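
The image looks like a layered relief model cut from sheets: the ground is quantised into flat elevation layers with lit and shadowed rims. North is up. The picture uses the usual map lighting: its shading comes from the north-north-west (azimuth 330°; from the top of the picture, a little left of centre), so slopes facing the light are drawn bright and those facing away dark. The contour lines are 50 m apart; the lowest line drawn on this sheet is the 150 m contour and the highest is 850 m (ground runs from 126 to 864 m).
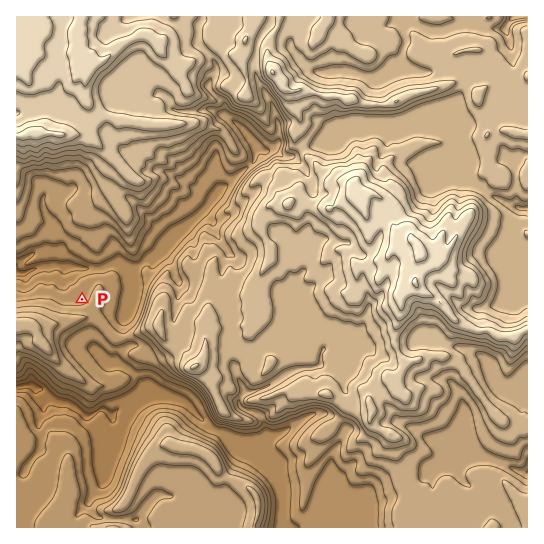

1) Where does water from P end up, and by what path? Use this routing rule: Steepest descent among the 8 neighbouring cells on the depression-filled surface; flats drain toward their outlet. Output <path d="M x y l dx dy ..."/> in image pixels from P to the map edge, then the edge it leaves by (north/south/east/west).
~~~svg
<path d="M82 299l-19-18 0-14-5-2-20 2-16 7-5-1"/>
exit: west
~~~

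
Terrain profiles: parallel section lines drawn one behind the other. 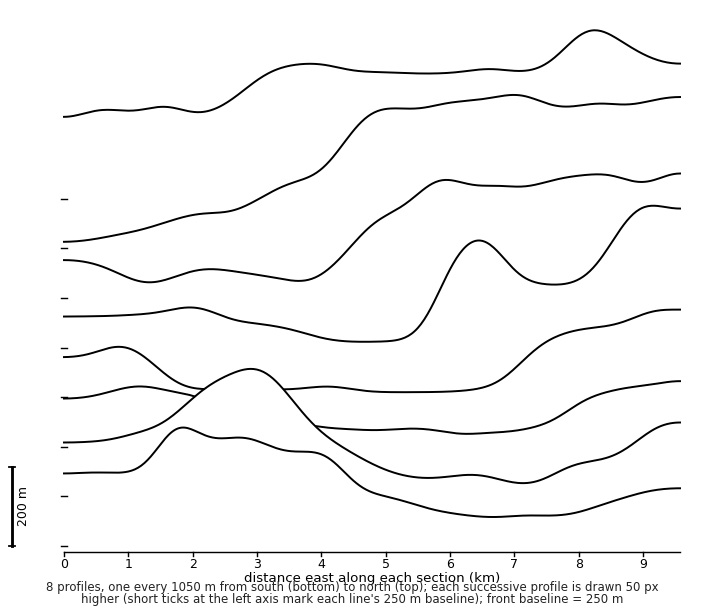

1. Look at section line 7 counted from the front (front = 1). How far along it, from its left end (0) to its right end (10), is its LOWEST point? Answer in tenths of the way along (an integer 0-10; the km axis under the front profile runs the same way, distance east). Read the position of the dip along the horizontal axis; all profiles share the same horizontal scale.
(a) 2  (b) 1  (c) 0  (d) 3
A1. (c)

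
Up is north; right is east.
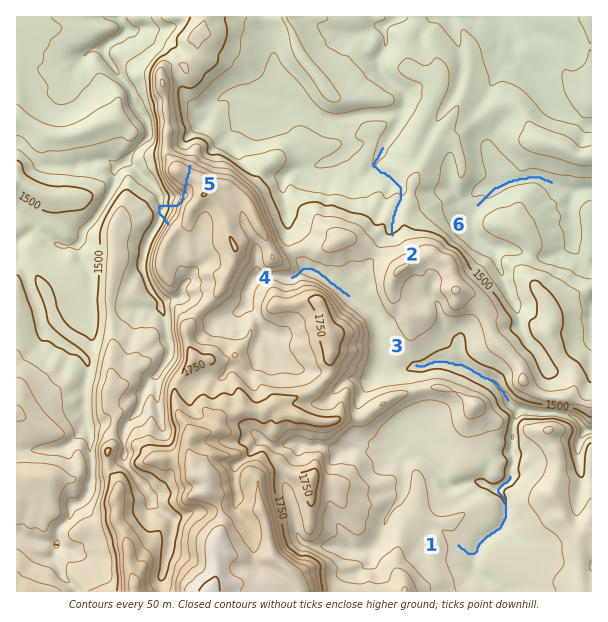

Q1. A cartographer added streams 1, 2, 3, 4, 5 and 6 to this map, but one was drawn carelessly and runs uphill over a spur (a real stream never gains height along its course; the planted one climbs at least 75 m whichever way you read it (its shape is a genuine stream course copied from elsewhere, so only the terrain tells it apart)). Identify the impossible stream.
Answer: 5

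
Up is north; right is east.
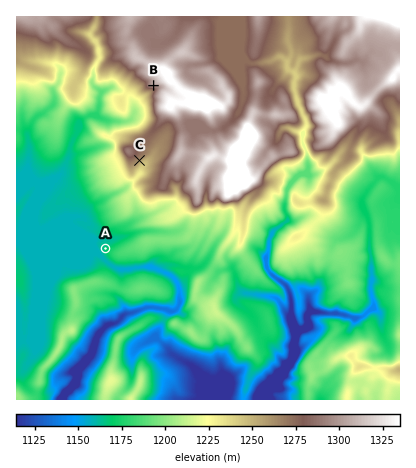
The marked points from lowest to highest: A C B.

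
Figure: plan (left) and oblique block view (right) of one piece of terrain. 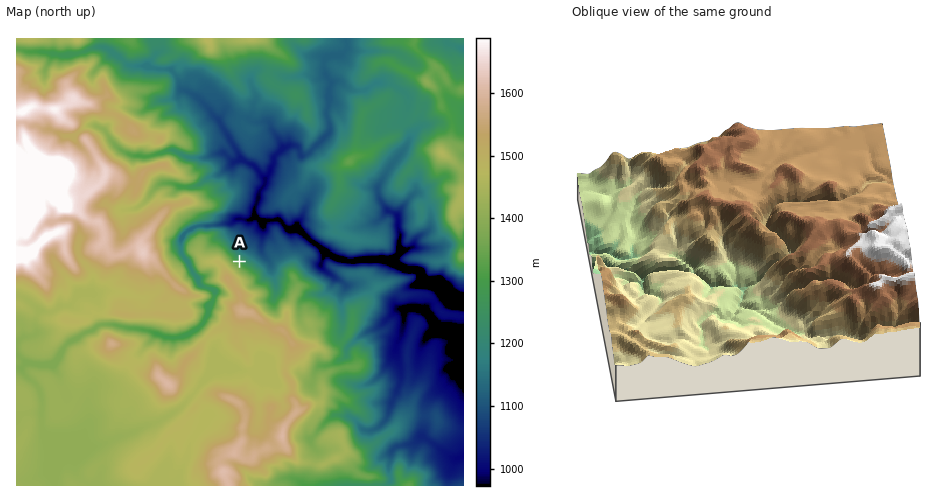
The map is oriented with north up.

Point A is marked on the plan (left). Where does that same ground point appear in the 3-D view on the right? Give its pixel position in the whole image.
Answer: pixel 749 247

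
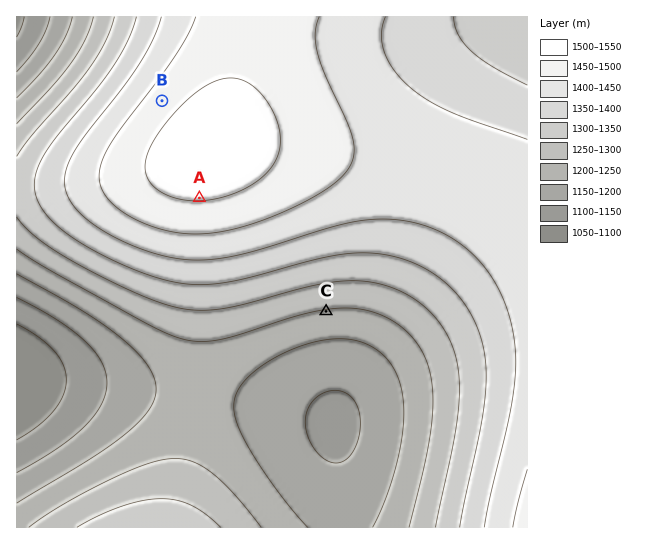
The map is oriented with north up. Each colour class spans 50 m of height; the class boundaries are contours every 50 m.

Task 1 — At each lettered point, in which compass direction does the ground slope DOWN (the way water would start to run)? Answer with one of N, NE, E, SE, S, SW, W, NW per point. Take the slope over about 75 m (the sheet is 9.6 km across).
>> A S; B NW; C S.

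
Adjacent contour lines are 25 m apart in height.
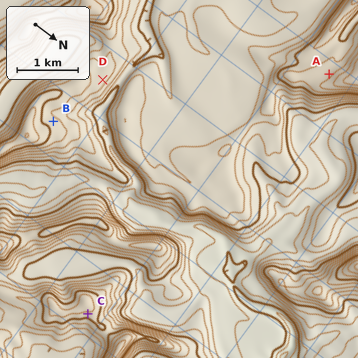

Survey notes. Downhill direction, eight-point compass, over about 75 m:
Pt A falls S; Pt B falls W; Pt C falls NE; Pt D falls N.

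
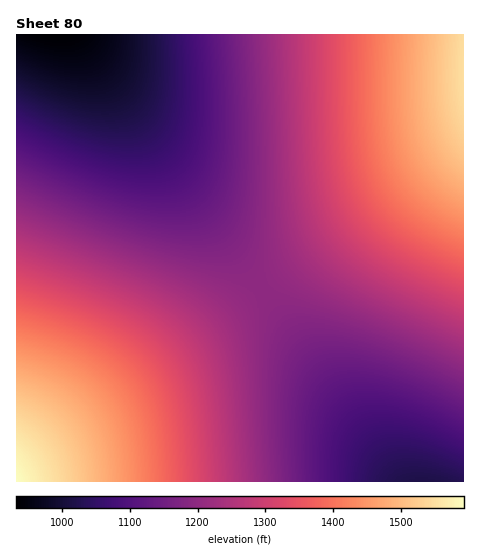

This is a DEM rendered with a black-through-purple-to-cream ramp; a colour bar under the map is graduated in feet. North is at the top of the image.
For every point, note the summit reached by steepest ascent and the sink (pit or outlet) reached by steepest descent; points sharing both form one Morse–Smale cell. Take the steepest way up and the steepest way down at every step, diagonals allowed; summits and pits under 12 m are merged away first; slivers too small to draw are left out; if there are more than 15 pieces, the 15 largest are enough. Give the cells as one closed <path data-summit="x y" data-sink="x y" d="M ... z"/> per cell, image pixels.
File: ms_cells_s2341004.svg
<path data-summit="17 481" data-sink="55 35" d="M77 34l-61 1 1 431 244-176z"/><path data-summit="463 70" data-sink="55 35" d="M463 34l-385 1 184 255 202-147z"/><path data-summit="463 70" data-sink="424 481" d="M463 144l-201 145 138 193 64-1z"/><path data-summit="17 481" data-sink="424 481" d="M262 290l-243 173-3 3 0 15 383 1z"/>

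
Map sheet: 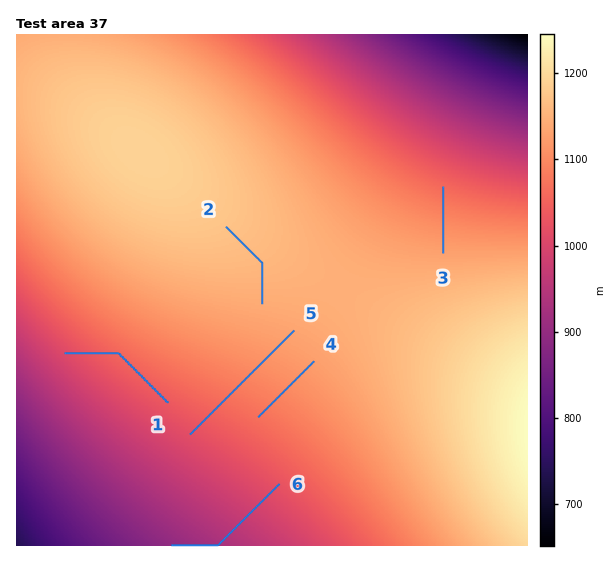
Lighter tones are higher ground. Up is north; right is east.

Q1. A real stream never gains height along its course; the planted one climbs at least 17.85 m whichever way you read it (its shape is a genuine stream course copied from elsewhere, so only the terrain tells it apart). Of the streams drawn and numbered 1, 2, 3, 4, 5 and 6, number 1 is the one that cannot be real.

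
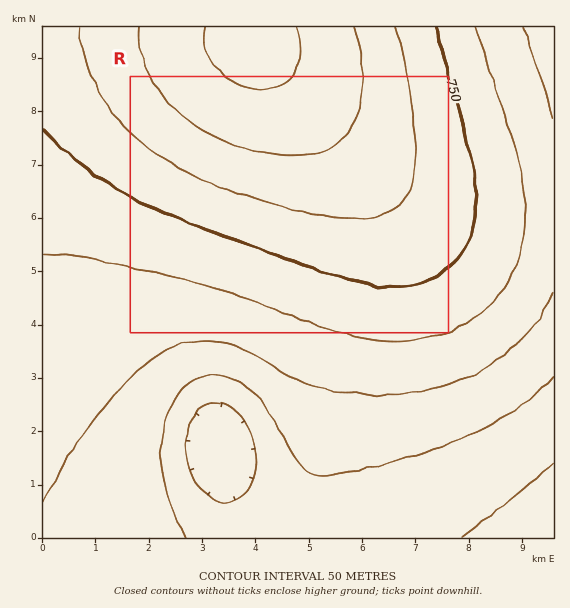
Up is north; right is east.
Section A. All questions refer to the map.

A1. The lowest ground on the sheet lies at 500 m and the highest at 910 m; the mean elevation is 710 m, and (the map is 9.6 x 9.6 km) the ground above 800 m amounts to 17.7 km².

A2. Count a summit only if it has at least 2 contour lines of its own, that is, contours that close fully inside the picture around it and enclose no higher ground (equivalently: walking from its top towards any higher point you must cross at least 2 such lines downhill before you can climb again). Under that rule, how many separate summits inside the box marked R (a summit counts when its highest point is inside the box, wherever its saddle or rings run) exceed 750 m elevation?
0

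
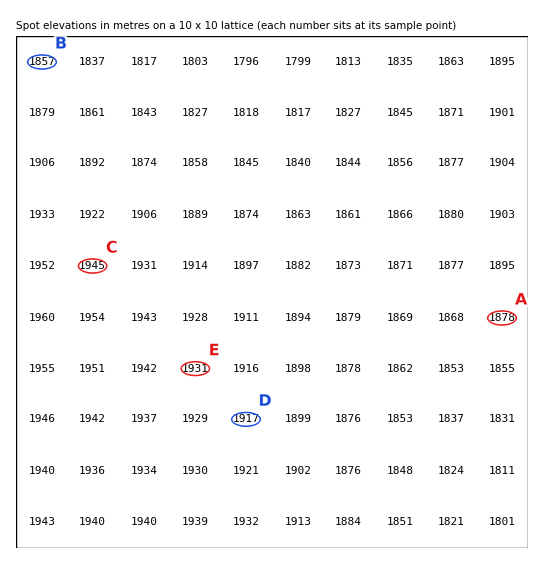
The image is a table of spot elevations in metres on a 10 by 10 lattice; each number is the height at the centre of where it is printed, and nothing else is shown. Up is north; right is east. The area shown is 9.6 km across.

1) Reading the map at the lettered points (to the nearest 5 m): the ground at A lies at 1880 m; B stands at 1855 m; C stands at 1945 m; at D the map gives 1915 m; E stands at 1930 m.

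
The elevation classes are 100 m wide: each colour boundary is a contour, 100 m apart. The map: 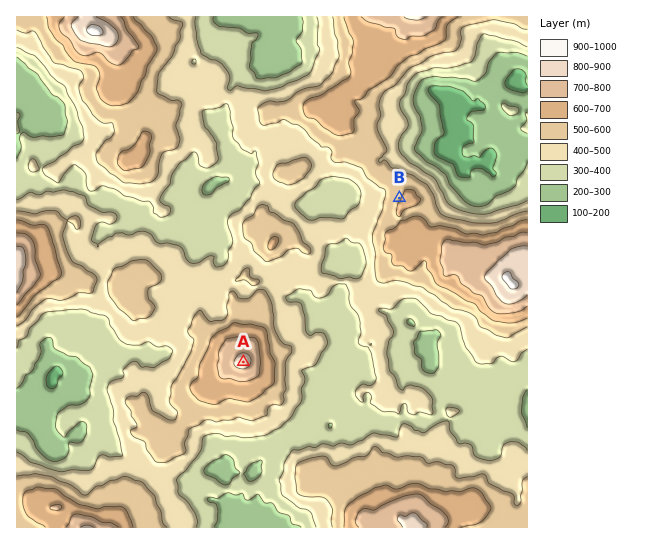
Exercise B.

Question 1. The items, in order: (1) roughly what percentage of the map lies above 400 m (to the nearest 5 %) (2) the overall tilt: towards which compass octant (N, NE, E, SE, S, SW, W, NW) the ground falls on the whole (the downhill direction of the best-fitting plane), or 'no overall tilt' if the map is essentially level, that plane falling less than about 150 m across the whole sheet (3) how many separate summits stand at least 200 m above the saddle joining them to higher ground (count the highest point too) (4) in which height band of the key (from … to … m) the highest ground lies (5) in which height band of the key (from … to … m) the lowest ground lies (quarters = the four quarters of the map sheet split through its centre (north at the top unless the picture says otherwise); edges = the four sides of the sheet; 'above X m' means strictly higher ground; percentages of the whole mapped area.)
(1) Roughly 65 % of the ground is higher than 400 m.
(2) On the whole the map has no overall tilt.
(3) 7 summits rise at least 200 m above their surroundings.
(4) The highest point is somewhere between 900 and 1000 m.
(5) The lowest point is somewhere between 100 and 200 m.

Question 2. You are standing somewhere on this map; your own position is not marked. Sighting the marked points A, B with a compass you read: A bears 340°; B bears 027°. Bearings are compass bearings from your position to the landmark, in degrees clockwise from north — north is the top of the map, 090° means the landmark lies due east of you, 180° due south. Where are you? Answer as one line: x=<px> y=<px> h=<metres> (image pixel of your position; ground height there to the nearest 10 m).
x=274 y=445 h=350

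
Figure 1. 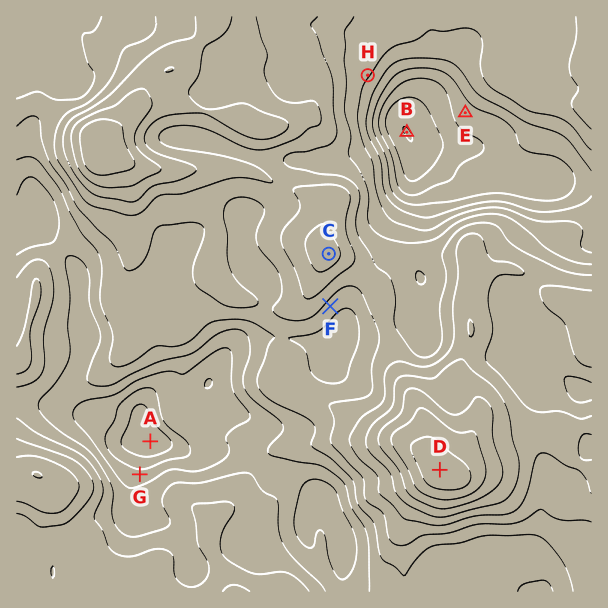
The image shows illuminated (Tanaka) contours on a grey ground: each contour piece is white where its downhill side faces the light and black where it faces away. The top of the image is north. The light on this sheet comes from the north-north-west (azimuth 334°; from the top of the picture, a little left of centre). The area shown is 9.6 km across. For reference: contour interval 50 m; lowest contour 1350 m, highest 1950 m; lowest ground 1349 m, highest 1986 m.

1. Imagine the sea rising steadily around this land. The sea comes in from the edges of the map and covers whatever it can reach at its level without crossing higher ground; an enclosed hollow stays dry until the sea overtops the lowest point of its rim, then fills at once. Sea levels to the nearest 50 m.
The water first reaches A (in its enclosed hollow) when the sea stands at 1600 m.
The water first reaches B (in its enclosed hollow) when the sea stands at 1550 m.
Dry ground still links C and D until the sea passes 1700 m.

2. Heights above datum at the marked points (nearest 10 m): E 1480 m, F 1680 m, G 1520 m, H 1610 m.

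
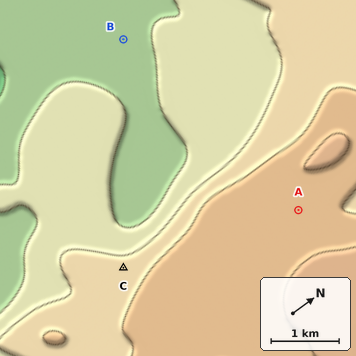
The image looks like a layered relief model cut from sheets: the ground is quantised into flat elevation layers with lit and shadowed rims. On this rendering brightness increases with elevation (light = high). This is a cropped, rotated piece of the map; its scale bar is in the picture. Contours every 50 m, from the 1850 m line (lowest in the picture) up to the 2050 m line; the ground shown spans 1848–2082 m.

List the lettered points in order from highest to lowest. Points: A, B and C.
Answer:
A C B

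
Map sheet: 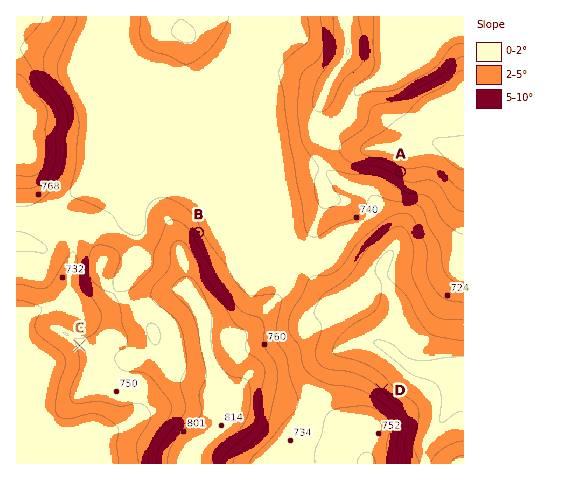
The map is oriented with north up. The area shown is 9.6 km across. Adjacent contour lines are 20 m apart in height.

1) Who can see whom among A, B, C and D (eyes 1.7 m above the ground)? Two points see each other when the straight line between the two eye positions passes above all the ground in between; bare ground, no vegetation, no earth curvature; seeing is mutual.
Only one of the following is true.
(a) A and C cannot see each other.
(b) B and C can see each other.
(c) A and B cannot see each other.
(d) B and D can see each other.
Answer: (a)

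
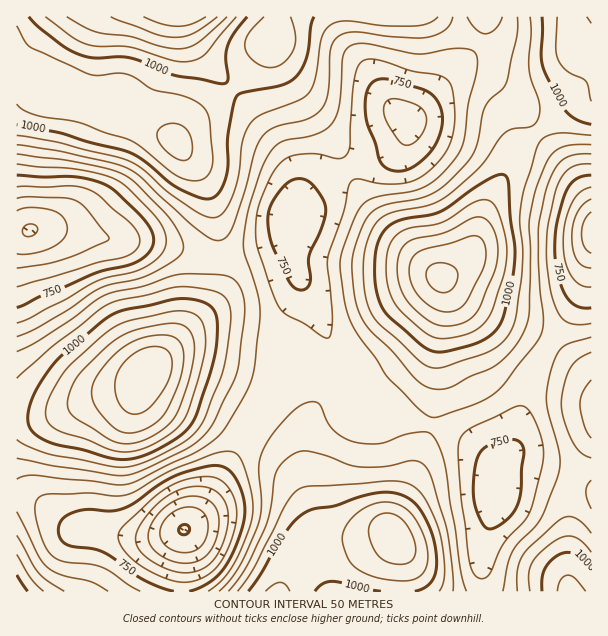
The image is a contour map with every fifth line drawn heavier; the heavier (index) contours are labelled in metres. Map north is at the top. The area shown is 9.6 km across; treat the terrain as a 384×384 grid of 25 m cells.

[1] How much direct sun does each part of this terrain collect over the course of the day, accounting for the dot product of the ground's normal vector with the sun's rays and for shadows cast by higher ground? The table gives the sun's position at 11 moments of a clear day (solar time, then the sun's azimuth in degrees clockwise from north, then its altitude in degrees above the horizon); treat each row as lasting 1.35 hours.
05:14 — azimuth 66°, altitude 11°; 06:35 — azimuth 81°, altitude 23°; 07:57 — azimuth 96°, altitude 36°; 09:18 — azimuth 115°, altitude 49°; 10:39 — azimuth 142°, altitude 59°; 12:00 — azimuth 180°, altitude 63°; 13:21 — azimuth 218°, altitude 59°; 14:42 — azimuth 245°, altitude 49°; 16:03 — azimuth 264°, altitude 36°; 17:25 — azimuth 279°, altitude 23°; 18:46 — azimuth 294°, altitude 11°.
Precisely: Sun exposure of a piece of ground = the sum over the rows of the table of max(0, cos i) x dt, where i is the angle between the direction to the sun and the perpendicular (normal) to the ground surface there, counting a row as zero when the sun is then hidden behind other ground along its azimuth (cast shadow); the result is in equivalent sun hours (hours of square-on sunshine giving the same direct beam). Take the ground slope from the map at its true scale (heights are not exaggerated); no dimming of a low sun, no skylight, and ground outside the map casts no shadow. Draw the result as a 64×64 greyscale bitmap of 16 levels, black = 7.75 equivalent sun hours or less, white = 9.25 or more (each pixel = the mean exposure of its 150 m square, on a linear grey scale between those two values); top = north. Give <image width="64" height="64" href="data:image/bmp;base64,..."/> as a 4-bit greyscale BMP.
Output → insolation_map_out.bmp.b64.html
<image width="64" height="64" href="data:image/bmp;base64,Qk12CAAAAAAAAHYAAAAoAAAAQAAAAEAAAAABAAQAAAAAAAAIAAATCwAAEwsAABAAAAAAAAAAAAAAABEREQAiIiIAMzMzAERERABVVVUAZmZmAHd3dwCIiIgAmZmZAKqqqgC7u7sAzMzMAN3d3QDu7u4A////AGRERneHdlREMyEAAAJXiZmqqqqqqqqqmYZlR3iIiJmHVDRFZ3dmVEMiIAAAATaJmqqqqqqqqqqYZmVGd4h4iYdDNFVWZlVEMiIAAAAAJYmqqqqqqqqqqYZVZkZmd3eIdkM0VVVVVUQyIgAAAAAkeZqqqqqqqqqYZVZ2R2VWZndlREVmZmZmZVRBASIQACNomaqqqqqqqodUVndnZVVVZmVEV4iIiIiHZVAUVDIREkeJmqqpmaqodURWd3dVREVmZVVomZmZmZiIczNmVCIiRniZmZmZmZdURFd3h2VEVWZlZnmaqqqqqZmFZUd1QzNGeIiIiIiIdUM0V3eIZVVWd3Z4maqqqqqpmZd3ZXdlVVZ3iIh3ZmVUM0Vnd4h2ZmeId4maqqqqqqmZmYh2WHZmZ3d3d3ZUMzM0Vmd3mYd3eIiImqqqqqqqqZmZmHdlh3d4iHd3ZUMiNFVnd3iZmHd4mZmqqqqqqqqZmZmZh2VoiIiIh3dlRDNFZ3d3iKqZh3iZmaqqqqqZmZmYiJmYdliIiIiIh3ZVVWd4h3eJqqmIeJmqqqqpmZmZiYiIiZmHVoiIiIiId3Zmd4iHeImqqZiImqqqqpmZmZiIiIiJmZhliIiIiIh3d3d4iId4mqqpmIiaqqqqqZmZmIiIiImamXZoiIiIiHd4iIiIiImaqqqYiJmqqqqqqaqZmZmImZqphliIiZiId4iIiIiImaqqqpiImaqqqqqqqqqqmZmZmamHZoiJmIiIiIiIiZmaqqqqqZmZmpmaqqqqqqqqmZmZmZhleImZmZmZmZmZqqqqqqqpmZmZmJmqqqqqqqqZmImZmHZoiZmZqqqpmaqqqqqqqqmZmZmYiJmqqqqqqpmIiJmZh2iImZqqqqqqqqqqqqqqqpiJmZh3iJmZmqqqmYiJmZmHaIiZqqqqqqqqqqqqqqqpmIiZiHd3iJmZqqqZiImZmZh4iJmaqqqqqqqqqqqqqqmIiImIdmZ3iImaqpmIiZmZmHmZmZmZqqqqqqqqqqqqqpiIiIh2ZmZnd4mZmIiImZmIipmZiJmaqqmqqqqqqqqqmHiId3ZlVVVWZ4mIeIiIiIiaqpmYmZmZmaqqqqqqqaqod3dmZlVVVERVZ3d3iIiIiKqqmZiIiZmqqqqqqqqpmZmHZlVVVVVERDNEVmd4iIiJqqqZh4mZqqqqqqqqqqmZiIdlVUREREREMiNFZ3eIiImqqZd4mZqqqqqqqqqqmZmHd2VUREREREQzIjVmd4iIiZmZhniZmaqqqqqqqqmZmYdlVVVUQzNEREMzNFZ3eIiJmIhmeJmZmqqqqqqqmZiIh2Q0ZlVDIjNEQzNERWZ3iIiIiFaIiJmZmqqqqpmZiIh2ZUN2ZVQiIiIjM0REVneId3iIZ4iIiJmZqqqqmZiIh3ZlVHdlVDEREREjNERFZ3d3eIhniIiIiZmaqqmZmYiHZmZUd2ZVMgAAABI0RVZnd3d4mXiIiIiIiZmqqZmZiHdmZlRmZVVDEAAAEjVWd4iHd3iZmIiId3iIiZmZmZiHdmZlU1VVVVVDEREjRniJmZh3iJmYh3d3d3d4iImZiHZmZmVTVFVmZmZVRERXiZqqmHeImZh2Zmd3ZmZneJmHZmZmZlR2ZneIiGZmZniaqqqYd3iZiHZmZmZmVEVniHZlVmZmZYd3d3d3iJmIiZqqqph3d3mYdmVVVVVDNFZ4dVVWZ2Z3h4iIiImZmZmZmqqqmHd3eJiHZVVVQzMzRWdlVWd3d4iImZmZmZmqmZmqqqmYeIh3mYdmVEMyIjNEVmZmeId4iZmZmZmZmqqZmqqqqZiImIeZmHZUMhESMzRWd3eIiIiamZmZmZmaqZmZqqqpmImZh5qpiGUxEBIjM0Z4iIiIiZqpmYmZqqqpmZmqqqmIiZmYqqmYdkIRIjMzRXiIiIiJqqmYiJmZmZmZmqqqmYiJmZmqqpmHVDMzM0RFeJmZiJmpqZiIiIiZmZmaqqqYiImZmqqqqYh2VVRERFV4mZmZmqmpmYiIiIiZmaqqqYiIiZmqqqqpmIh3ZVRFVniZmZmqmpmZiIiIiZmaqqqYh4iZmqqqqqqZiIh2VVZmeJmZmamZmZmZmZmZqqqqqYiIiJmqqqqqqZiImIdmZnd4iZmqqpmZmZmqqqqqqpmZiIiJmqqqqqqZiIiJh2ZneIiImaqqqaqqqqqqqqqZmYiImZmqqqqqqpiIiJmYd3d4iIiJqqqqqqqqqqqZmZiIiImZmqqqqqqpmHd5mqmId3iZiImaqqqqqqqqqZmZmIiIiJmqqqqqqpmIiImqqZiHeJmZmZmqqqqqqqqqqqmYiIiIiaqqqqqqmIiImaqqmYh4iZmZmaqqmZqqmaqqqZiHd3iJqqqqqqmIiImaqqqqmIiJmZmZqqqZmZmZmZmZiHZneJmqqqqqmYiImZqqqqqpiImZmZmqqqmZiIiIiIh3ZmZ4mqqqqqqYiIiZqqqqqqqZmZmJmaqqqZh3ZmZmZlVVVniZqqqqqZiIiZqqqqqqqqmZmIiZqqqpmGVURERDMzRWZ4maqqqpiIiZqqqqqqqqqZmYd4mqqpmHZUREMzIiNEVWd4mqqpmIiZqqqqqqqqqqmYd3eJqqmHZVVVVEMzM0QzRFaJmpmIiaqqqqqqqqqqmZh3d4mamHZVVmdmVEREMyERJFeJmIiZqqmZqqqqqpmZiIh3iZmXZUVWd3dlREQyEAABRniYmZqqqZmZmqqZiIiIiIiJmY"/>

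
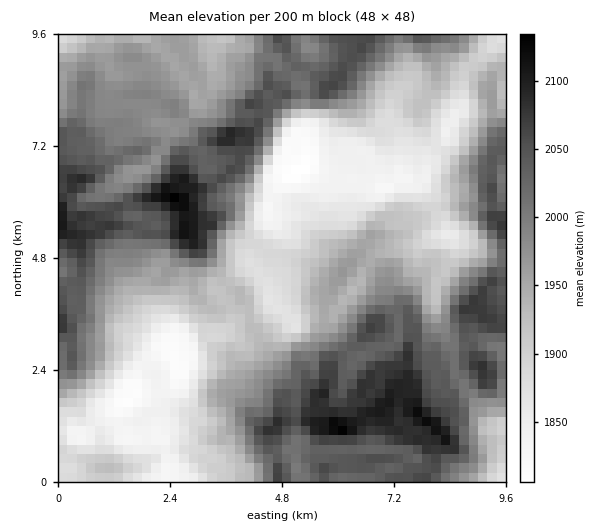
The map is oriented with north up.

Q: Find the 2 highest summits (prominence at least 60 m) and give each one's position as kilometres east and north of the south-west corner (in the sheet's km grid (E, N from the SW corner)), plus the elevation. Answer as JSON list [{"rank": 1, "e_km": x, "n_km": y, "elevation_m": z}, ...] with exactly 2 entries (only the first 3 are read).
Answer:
[{"rank": 1, "e_km": 6.04, "n_km": 1.16, "elevation_m": 2150}, {"rank": 2, "e_km": 2.54, "n_km": 6.04, "elevation_m": 2143}]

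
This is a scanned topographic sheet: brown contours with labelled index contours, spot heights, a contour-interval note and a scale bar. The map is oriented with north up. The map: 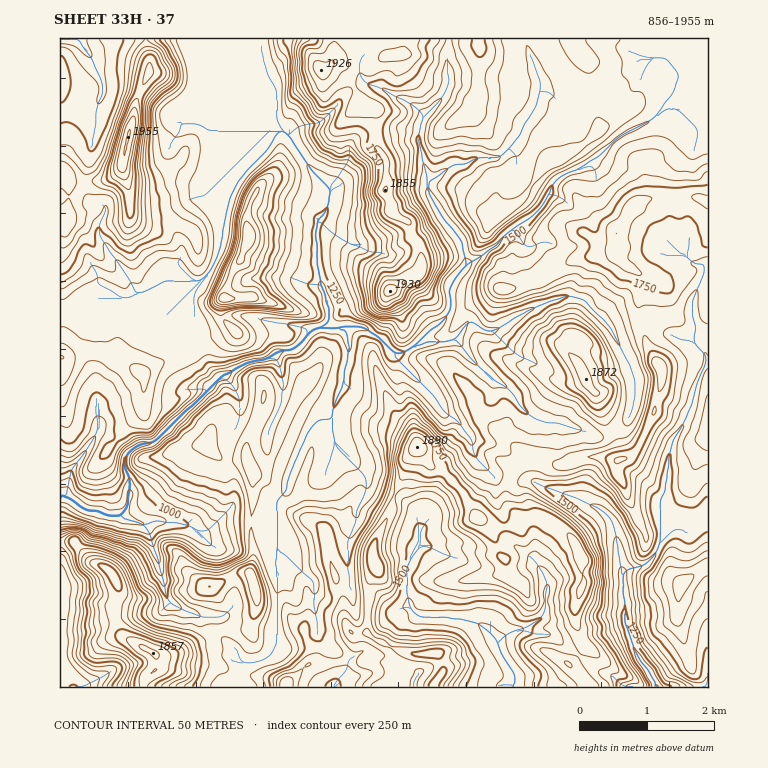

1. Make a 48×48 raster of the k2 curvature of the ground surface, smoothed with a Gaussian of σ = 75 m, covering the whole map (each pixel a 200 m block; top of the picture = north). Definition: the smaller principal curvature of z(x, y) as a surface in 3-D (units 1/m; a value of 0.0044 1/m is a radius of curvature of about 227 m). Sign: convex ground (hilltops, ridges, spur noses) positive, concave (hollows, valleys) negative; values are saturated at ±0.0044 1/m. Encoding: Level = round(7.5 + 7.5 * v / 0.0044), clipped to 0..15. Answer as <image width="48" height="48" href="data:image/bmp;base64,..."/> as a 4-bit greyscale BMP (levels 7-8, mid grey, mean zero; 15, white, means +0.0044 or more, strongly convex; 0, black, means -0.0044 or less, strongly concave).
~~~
<image width="48" height="48" href="data:image/bmp;base64,Qk32BAAAAAAAAHYAAAAoAAAAMAAAADAAAAABAAQAAAAAAIAEAAATCwAAEwsAABAAAAAAAAAAAAAAABEREQAiIiIAMzMzAERERABVVVUAZmZmAHd3dwCIiIgAmZmZAKqqqgC7u7sAzMzMAN3d3QDu7u4A////AHQzaGM0VmZVt2ZWZ3c4ZVZ0VmVoZYEiMkViAlmHZnZTVYdmdnVDiGZkVWh0eFB4pCeXVnmYVWZUNGZFVWd4mGZEiYVYhwV3dCaIeId3VlaERmRYd2ZnhkVVZjR2ZAh3dTd3ZVZlVmdzWXR4dEREM0VlJFdncTmIdTZ4UyIwJEZzR2V0VUVENFZmckhlUFZ4dTZ3eIIXh0SERWVjZVNmd3ZmhDiIYFd3dTRGl2BYqUWERlVyZ4FoiHdnkyaJYFmZhCZ4l2B3ZlmTVkdxeoFoh2Z3YlVnUEWIdheZh1CHU0RTZWhhmGRXZVeIVGeZQFBHWEZ4dySWIjRlZWdhh1VWZlVkZXeGMXgHV2lmVCQyNmd2VWhiV2VWVndnhneGMnglVVQQE0M0Zld2WJhlN4VVV6hIh4hUFHc2VSAlRXd3Z0V1VnZnNnVVVndHiGMiN2U1dSZ2UmZ4d2V2VlVnVGVlZmZVUgFFV3U2ljeYQmaIiGaXV3Z3VGZ3Z1RWM2dUeFc1hlGZBYeIiFeGZod2VGh3hkSId3h0eYdEd4I4MDeYh1hmdXdmZWm4Zyd3h3d2d3dSh4gGZABoiFZmhndmdlioVRV3d3ZCNFdgeYhFd7QGiHV2d2dmd2Z2IWeHZURFUzeEN3dWeIdQaIR2Z2ZXZmZzFnZ3RmZXdQeGF3ZWd4Z2BnN4N3ZHV2VRR4ZjV2ZplgZ3NnZWd4ZmMDaZKIdFZ2YjeIU1Z3aHdgV3VYZXeJZ3dABmKYhTeFRHiFJnh1aIZBaXZZZnd3Z3ZnUAFHhyiBN4lid2Zmh3cjeWZXZ3dmd3dop2YUlychUDM3dWd4mJQWZVVnd3d3d3ZYlVQwERAUhiZkIkeIqWFHdmdnd3d3d3NAACV4NVZ2VVFkZRBHdiRnZnV2Z3d3d2OKeHdnFlaadHNWd3QAITZnd3R2VmZ3d3F3R2RFF1acZlE2m4eGNmd2eIZYZXdmd1MmQ0VmN2Z3WYQEmHd3Z3eIeHdYZWRmVWcHmHZlR3ZjV5YgSHZ4d3h3ZnZXVjZ2ZmkDeHdlV2M1V4YEAIVmZneHZ3aIZTiGdXkxindlV2ZUZnMGkgV3eGeHZ3Z6hTiWZncxhlZmR2Z4eVBXmEBYh2d3d3Z3ZiaGZmVRdnZnVlZ5ZgN4iHcGVmaJd3eGZER1Z2ZyaXZmZUaXVBeId3hQeGZ4h3eIVGh1VmZ2KIh1VUV4dCWHiHdwN2dmZmdpUml1RoZ3QnhiRUNXc0MkZnd3MTZ3dmZ3Ulh1NpZndUYjaEd4cGdUMld4d0KIiHZmc0iFNYZnd1UmmUV2YIh4eEZ3d3Qmd3d3dTeWNmZ3d3VFWXVlYHiId2R3d4hjR3d3djaGNXd3d2VGM4iYcxd4h3Vnd3d3ZXd3dkRkU0d3d1Rnk2hzJkF4h3dnd3d3h3d4d1RndjZ3d1N4hlQlh4JXd3hnd3d3h3d4dWV6qDZ3d1R5p3Z3h2NWZndnd3d3d3d5ZHVqljd3dkV5iGZ4mXJoh2Z3eId3d3eDJ3VCM0d3dldTNmdnd3J4hmZ3h2Z3h3eA=="/>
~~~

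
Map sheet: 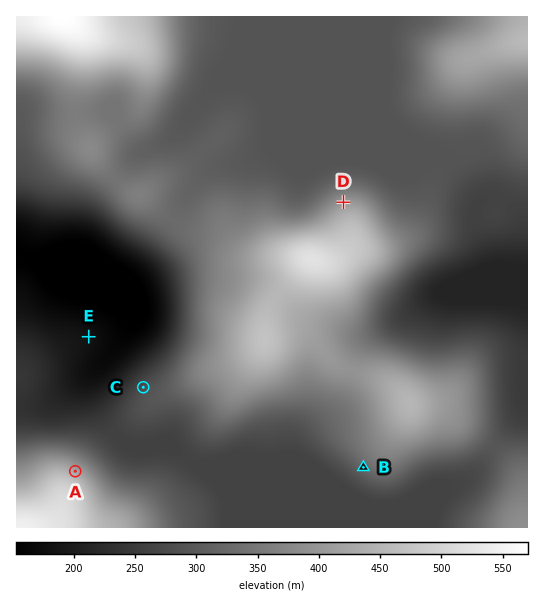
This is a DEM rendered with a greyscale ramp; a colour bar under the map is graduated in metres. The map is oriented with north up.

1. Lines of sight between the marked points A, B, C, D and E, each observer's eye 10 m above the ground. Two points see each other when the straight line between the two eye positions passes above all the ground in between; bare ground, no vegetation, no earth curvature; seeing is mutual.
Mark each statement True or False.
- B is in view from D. False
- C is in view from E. True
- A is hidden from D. True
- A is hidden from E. False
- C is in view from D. False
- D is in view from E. False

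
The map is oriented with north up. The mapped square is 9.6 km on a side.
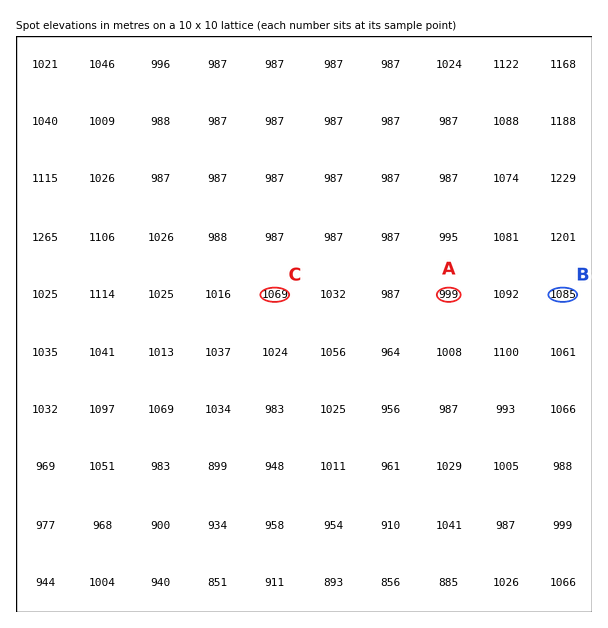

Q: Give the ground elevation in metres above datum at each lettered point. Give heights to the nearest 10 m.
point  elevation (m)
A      1000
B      1080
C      1070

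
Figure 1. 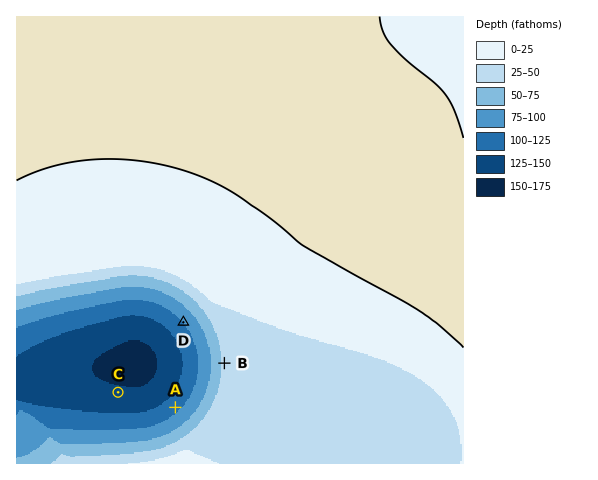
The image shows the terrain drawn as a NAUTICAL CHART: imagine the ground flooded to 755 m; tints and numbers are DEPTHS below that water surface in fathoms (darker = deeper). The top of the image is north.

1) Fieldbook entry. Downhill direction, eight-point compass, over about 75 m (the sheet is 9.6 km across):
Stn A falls NW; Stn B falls W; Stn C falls N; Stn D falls SW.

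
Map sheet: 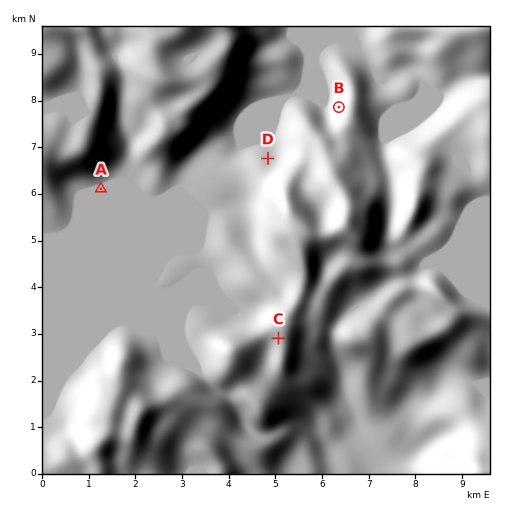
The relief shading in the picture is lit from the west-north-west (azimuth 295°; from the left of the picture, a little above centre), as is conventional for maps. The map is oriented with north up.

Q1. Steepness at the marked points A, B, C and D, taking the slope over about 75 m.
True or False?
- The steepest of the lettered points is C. False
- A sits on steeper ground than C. False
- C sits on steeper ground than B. False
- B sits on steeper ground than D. True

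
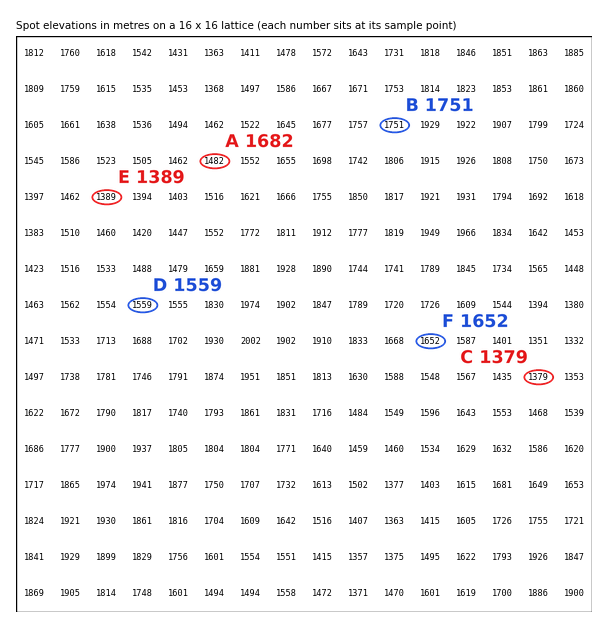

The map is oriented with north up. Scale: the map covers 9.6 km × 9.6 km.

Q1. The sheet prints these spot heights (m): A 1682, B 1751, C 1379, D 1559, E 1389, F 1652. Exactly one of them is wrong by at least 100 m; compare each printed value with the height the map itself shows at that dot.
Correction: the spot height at A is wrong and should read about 1482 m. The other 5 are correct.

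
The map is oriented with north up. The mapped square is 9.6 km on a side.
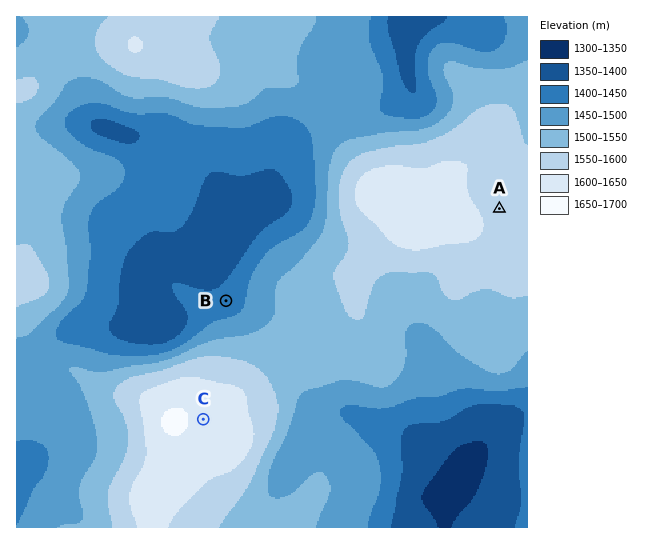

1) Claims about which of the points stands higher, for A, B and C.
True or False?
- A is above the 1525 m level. True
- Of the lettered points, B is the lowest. True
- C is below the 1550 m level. False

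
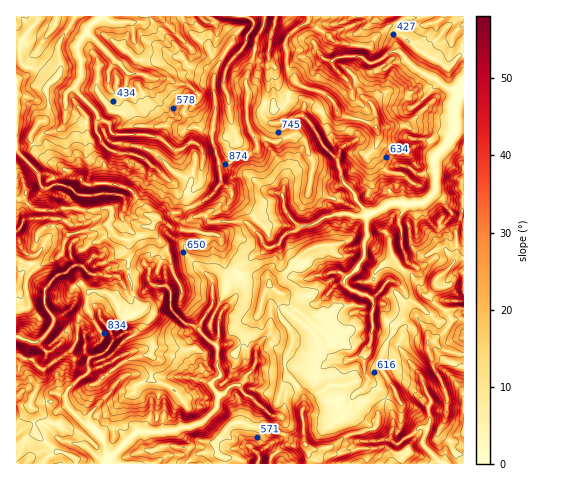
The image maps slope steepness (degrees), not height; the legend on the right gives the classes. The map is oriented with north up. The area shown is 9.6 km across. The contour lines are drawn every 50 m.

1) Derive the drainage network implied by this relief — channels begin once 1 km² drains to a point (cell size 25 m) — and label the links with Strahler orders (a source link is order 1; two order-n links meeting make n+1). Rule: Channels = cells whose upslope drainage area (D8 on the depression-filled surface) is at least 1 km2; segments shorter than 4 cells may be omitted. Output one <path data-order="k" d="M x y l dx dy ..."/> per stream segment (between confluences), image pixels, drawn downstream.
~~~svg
<path data-order="1" d="M413 433l7-6 6 1 0 4"/><path data-order="2" d="M426 432l0 2-3 6 1 6 16 16 5 1"/><path data-order="1" d="M350 404l3-7 4-5 5-1 3-3 3-5 0-6-4-5 0-12 5-6 0-8"/><path data-order="1" d="M257 403l-6-6-6-2-3-4-3-6"/><path data-order="3" d="M217 402l0 5-17 17-11 3-8 0-6 4-10 0-1 1-27 0-29 29"/><path data-order="2" d="M239 385l-7 0-2 1-6 7-6 5-1 4"/><path data-order="1" d="M421 376l2 7 2 3 1 6 5 7 0 5-3 2 2 18-4 8"/><path data-order="1" d="M256 362l-4 8-7 7 0 4-6 4"/><path data-order="1" d="M335 362l11 0 3-2 6-2 5-2 9-10"/><path data-order="1" d="M90 357l-2 4 1 10-6 6-3 1-13 13-1 2 0 11 1 2 32 32 5 6 4 17"/><path data-order="2" d="M217 348l0 20 4 4 0 3-10 8 0 3 5 5 1 11"/><path data-order="2" d="M369 346l2-5 0-9 1-2 0-19 2-2 0-7-4-4"/><path data-order="2" d="M200 330l2 4 8 8 4 1 3 5"/><path data-order="1" d="M218 328l0 12-2 3 1 5"/><path data-order="2" d="M370 298l-5-4-4 0-6-3-5-1-6-6 0-4 3-3"/><path data-order="1" d="M383 287l-9 11-4 0"/><path data-order="1" d="M160 286l7 0 4 5 0 17 1 3 13 12 2 2 5 0 8 5"/><path data-order="1" d="M210 278l3 2 0 25-12 17-1 8"/><path data-order="2" d="M347 277l7-5 1-3 9-12 0-16 4-6-1-3 0-15 4-4"/><path data-order="1" d="M339 272l8 5"/><path data-order="1" d="M82 266l-1-1-6 0-9 8-5 0-5 3-6 5-1 4-3 3-1 3 0 14 9 14-1 6-7 10-8 7-7 0-4-2-3 0-7-4"/><path data-order="2" d="M300 227l12-2 8-4 3-4 5 0 5-2 16-1 5 2 11 0 4-3"/><path data-order="1" d="M242 222l6 1 10 11 4 4 1 5 4 5 5 0 4-3 2 0 2-2 1-5 6-6 8-1 5-4"/><path data-order="1" d="M399 221l0-4 5-6 0-7"/><path data-order="3" d="M371 213l4 0 15-10 12 0 2 1"/><path data-order="3" d="M404 204l19-1 2-1 10-12-1-32 3-4 8-7 10-17-1-24 5-9 1-8"/><path data-order="1" d="M90 195l-12 0-2-1-5-6-9-3-8 0-6 3-5 0-3-3 0-5-4-9-18-19-1-2 0-70"/><path data-order="1" d="M284 187l0 5-1 1 1 14 6 10 10 10"/><path data-order="1" d="M151 165l-6-6-7-4-7-1-1-1-12 0-9-3-8-9 0-3-5-7 0-9 2-5"/><path data-order="1" d="M175 150l-2 0-11-11-5-2-5 0-6-3-33 0-3-3 0-7-12-7"/><path data-order="2" d="M98 117l-2-6-20-20-1-3"/><path data-order="1" d="M305 117l8 9 9 19 15 15 2 7 2 4 1 9 13 14 0 6 12 11 0 2 2 0"/><path data-order="1" d="M66 113l0-19 4-5 5-1"/><path data-order="1" d="M228 99l0-4-5-8 2-17 7-11 13-14 1-3 0-6 7-9 0-6-3-3-4-1-12 0"/><path data-order="3" d="M460 89l3-2"/><path data-order="2" d="M75 88l2-6 4-5 0-18-3-4 0-3-1-2 0-5 7-10 1-4 3-3"/><path data-order="1" d="M162 78l-11 0-11-4-11 0-11-12-1 0-28-28-1 0 0-6"/><path data-order="1" d="M330 61l7-4 6 0 1-1 17 0 8 7 3 0 9-3 10-8 8 0 17 17 11 6 3 2 7 3 9 8 3 1 11 0"/><path data-order="1" d="M269 49l1-2 0-8 1-1 1-7 2-4 2-10"/><path data-order="2" d="M88 28l13-11"/><path data-order="1" d="M105 17l-4 0"/>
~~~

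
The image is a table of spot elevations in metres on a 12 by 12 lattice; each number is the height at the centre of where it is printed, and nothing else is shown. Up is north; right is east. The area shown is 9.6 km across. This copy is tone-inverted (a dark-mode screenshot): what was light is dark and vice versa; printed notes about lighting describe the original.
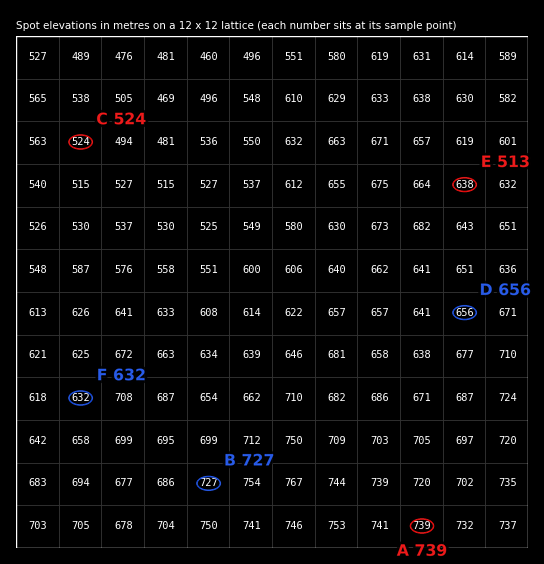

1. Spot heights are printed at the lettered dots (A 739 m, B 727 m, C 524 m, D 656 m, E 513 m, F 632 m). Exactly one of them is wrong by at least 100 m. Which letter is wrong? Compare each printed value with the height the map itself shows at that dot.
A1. E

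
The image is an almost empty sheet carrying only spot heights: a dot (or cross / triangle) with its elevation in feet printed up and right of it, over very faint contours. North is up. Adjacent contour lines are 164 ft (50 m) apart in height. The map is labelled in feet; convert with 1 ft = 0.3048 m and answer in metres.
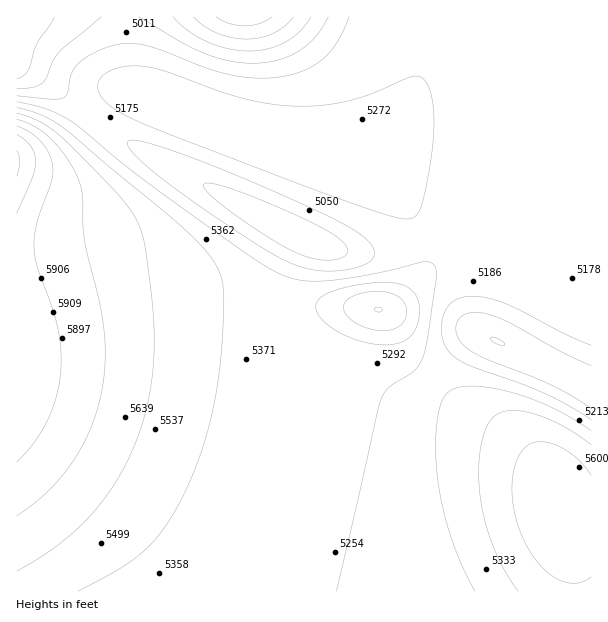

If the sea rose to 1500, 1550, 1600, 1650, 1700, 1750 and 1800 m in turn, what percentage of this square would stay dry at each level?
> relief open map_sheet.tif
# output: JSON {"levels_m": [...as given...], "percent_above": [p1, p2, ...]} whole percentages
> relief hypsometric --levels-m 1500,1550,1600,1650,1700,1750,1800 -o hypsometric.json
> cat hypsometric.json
{"levels_m": [1500, 1550, 1600, 1650, 1700, 1750, 1800], "percent_above": [94, 88, 59, 30, 17, 8, 3]}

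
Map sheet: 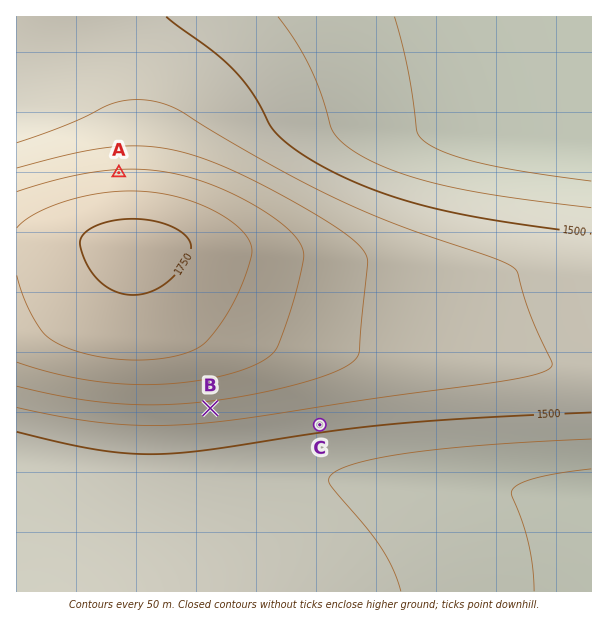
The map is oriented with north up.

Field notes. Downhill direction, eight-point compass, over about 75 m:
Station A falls N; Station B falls S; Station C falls S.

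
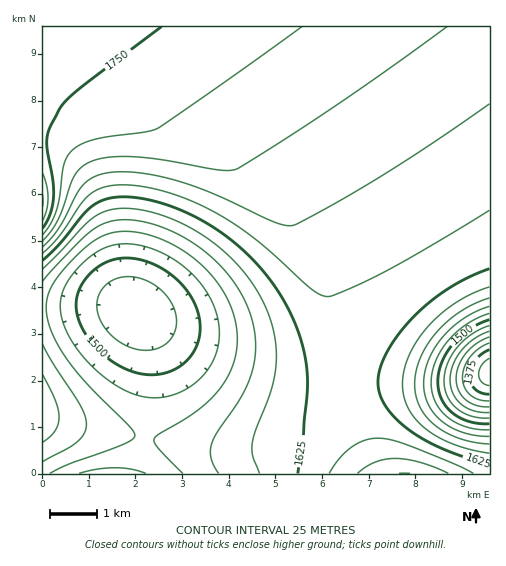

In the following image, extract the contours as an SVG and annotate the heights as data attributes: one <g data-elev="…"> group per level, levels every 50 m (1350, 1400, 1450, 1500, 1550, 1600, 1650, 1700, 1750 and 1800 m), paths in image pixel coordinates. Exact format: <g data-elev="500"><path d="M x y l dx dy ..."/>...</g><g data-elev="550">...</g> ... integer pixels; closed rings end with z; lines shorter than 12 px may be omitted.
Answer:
<g data-elev="1350"><path d="M489 386l-8-4-2-8 3-9 7-7"/></g><g data-elev="1400"><path d="M489 401l-10-1-8-5-7-8-2-9 2-11 6-10 9-9 10-5"/></g><g data-elev="1450"><path d="M489 412l-15-1-13-7-8-10-3-14 3-15 8-14 13-12 15-8"/></g><g data-elev="1500"><path d="M489 424l-19-2-18-9-6-6-5-8-3-18 4-18 11-19 17-15 19-9"/><path d="M144 374l-21-6-20-14-16-18-9-20-1-18 6-16 13-14 18-8 11-2 13 1 14 4 13 7 12 9 9 11 7 11 5 13 2 12-1 12-4 11-7 10-9 8-10 5-12 3z"/></g><g data-elev="1550"><path d="M50 473l21-10 52-19 9-4 3-4-1-3-4-6-42-42-21-26-15-26-4-11-2-12 1-13 5-11 9-13 15-17 13-12 12-7 12-4 12-2 17 2 18 6 18 8 16 12 14 13 12 15 9 16 6 16 2 18-1 16-4 15-9 16-10 13-13 11-41 26-5 4 0 4 4 6 25 25"/><path d="M489 436l-12 0-13-3-12-5-10-7-8-7-6-9-3-11-1-10 1-12 3-12 6-11 9-12 21-19 13-7 12-5"/></g><g data-elev="1600"><path d="M489 453l-18-3-18-6-15-7-13-9-10-9-7-11-4-12-2-12 2-14 5-16 8-14 11-14 13-12 15-11 16-9 17-7"/><path d="M43 442l12-11 3-7 1-7-3-16-13-26"/><path d="M43 269l49-50 12-7 16-4 25 3 30 9 28 15 25 20 18 20 14 21 10 22 5 22 1 20-2 20-6 19-13 32-3 13 1 12 6 17"/></g><g data-elev="1650"><path d="M473 473l-21-10-45-18-17-5-13-2-12 2-13 7-12 11-11 15"/><path d="M43 253l15-15 23-34 12-12 9-4 11-3 29 1 20 5 21 6 40 20 38 27 51 46 9 5 7 2 26-10 35-18 100-59"/></g><g data-elev="1700"><path d="M43 241l8-10 7-12 16-43 6-7 8-6 18-5 25-1 32 3 56 10 17-1 99-63 112-79"/></g><g data-elev="1750"><path d="M43 228l7-15 4-17-1-17-6-30 0-12 3-9 9-19 7-9 14-12 82-61"/></g><g data-elev="1800"><path d="M43 207l0-12"/></g>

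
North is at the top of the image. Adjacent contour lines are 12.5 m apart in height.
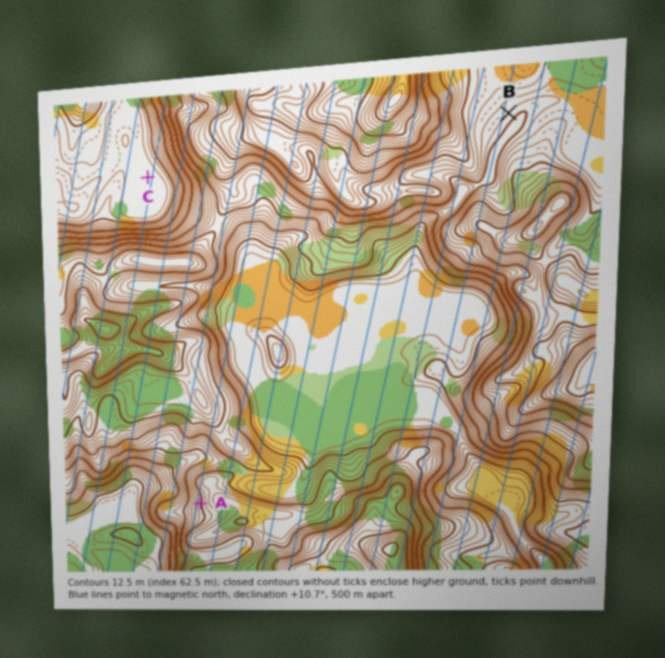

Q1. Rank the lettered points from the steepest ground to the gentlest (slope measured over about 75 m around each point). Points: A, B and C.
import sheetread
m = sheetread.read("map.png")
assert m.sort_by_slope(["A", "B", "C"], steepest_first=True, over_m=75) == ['A', 'B', 'C']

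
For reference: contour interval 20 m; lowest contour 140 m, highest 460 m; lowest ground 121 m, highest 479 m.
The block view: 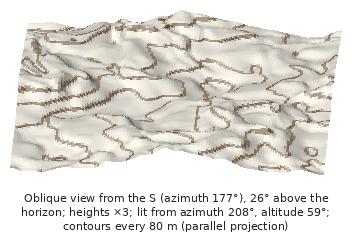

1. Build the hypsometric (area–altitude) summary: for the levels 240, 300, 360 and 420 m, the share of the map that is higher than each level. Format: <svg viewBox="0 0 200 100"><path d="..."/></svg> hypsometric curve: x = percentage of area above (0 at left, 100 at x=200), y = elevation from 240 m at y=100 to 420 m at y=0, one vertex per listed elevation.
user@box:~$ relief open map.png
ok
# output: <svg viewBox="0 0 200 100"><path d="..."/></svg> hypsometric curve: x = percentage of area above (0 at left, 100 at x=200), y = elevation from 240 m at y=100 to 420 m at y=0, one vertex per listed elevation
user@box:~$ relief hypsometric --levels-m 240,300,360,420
<svg viewBox="0 0 200 100"><path d="M166 100l-53-33-63-34-39-33"/></svg>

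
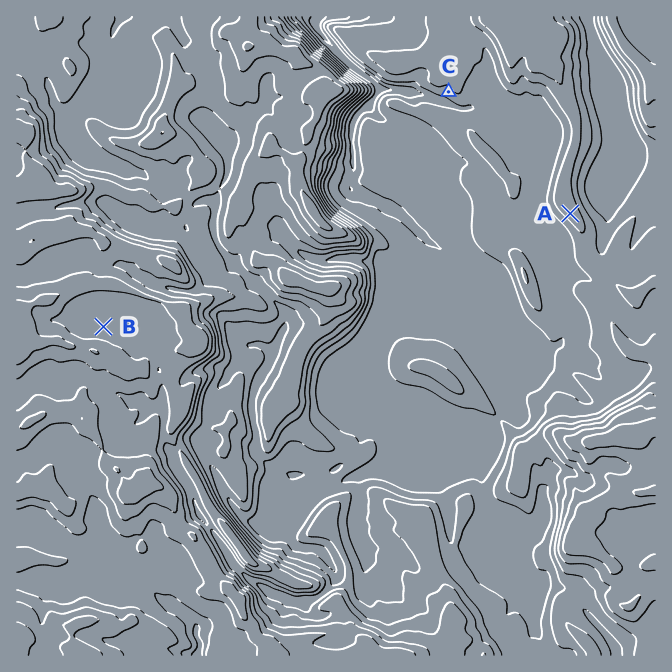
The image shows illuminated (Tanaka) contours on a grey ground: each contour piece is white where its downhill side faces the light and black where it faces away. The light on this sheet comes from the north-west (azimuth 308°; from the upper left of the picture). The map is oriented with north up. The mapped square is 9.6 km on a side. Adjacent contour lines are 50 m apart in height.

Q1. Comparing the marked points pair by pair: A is lower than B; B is higher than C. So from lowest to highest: C A B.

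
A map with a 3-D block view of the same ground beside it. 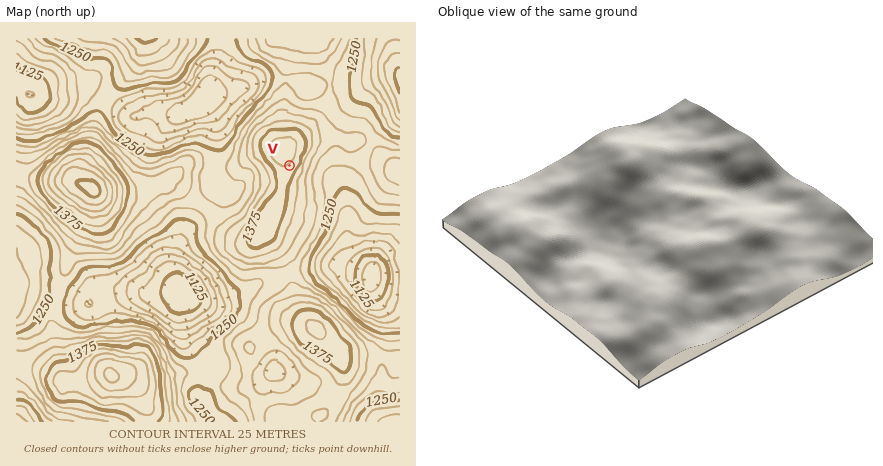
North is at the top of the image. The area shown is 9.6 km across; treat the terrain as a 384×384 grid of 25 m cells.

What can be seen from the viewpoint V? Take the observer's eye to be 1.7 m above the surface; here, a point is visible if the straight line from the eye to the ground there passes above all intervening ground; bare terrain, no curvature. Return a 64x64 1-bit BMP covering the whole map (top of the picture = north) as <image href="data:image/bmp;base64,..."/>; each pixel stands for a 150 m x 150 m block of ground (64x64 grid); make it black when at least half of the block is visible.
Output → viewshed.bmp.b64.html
<image width="64" height="64" href="data:image/bmp;base64,Qk0+AgAAAAAAAD4AAAAoAAAAQAAAAEAAAAABAAEAAAAAAAACAAATCwAAEwsAAAIAAAAAAAAA////AAAAAAAAAACAAHAAAAAAAYAA+AAAAAADgADwAAAAAAOAAeAAAAAAA4ABwAAAAAAHgACAAAAAAA+AAAAAAAGA/4AAAAACA4H/gAAAAAcDw/+AAAAAB8Pn/4AAAAAH////gAAAAA////+AAAAH/x///wAAAAf/B///AAAAB/8AB/4AAAA//wAAHAAAP///AAAAAAA///8AAAAAAD///wAAAAAAH///AAAAAAAP//8AAAAAAAf/HwAAAAAAB/AfAAAAAAADgA8AAAAAAAAADwAAAAAAAAAHAAAAAAAAAAcAAAAAAAAABwAAAAAAAAAHAAAAAAAAAAcAAAAAAAABhwAAAAAMAAHPAAAAAAQRgf8AAAAAAD/D/wAAAAAAf8P/AAIAAAD/4/8AAgAAAH/3/wAGAAAAP///AAYAAAAf//8ABAAAAA+P/wAAAAAADgf/AAAAAAAEB/8AAAAAAAQD/wAAAAAABAP/AAAAAAAAA/4AAAAAAAAD/AAAAAAAAAP4AAAAAAAAAcAAAAAAAAAAwAAAAAAAAAAAAAAAAAAAAAAAAAAAAAAAAAAAAAAAAAAAAAAAAAAAAAAAAAAAAAAAAAAAAAAAAAAAAAAAAAAAAAAAAAAAAAAAAAAAAAAAAAAAAAAAAAAAAAAAAAAAAAAAAAAAAAAAAAAAAAAAAAAAAAAAAAAAAAAAAA=="/>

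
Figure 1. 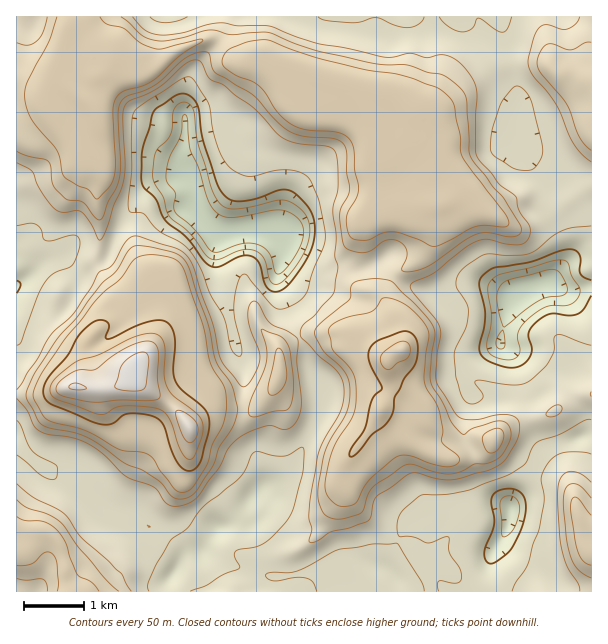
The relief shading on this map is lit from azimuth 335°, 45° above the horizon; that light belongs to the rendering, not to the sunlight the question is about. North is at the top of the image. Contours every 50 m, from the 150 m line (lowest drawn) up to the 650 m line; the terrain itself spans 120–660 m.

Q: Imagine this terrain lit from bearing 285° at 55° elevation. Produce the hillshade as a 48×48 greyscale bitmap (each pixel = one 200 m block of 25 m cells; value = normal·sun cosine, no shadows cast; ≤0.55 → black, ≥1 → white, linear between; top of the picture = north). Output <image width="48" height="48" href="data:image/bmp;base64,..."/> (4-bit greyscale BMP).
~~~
<image width="48" height="48" href="data:image/bmp;base64,Qk32BAAAAAAAAHYAAAAoAAAAMAAAADAAAAABAAQAAAAAAIAEAAATCwAAEwsAABAAAAAAAAAAAAAAABEREQAiIiIAMzMzAERERABVVVUAZmZmAHd3dwCIiIgAmZmZAKqqqgC7u7sAzMzMAN3d3QDu7u4A////AIi8qXZVaJqpqpmZmZmZmZmZmZmZmqqaq3irl2Z3d4qpmZmZmZmZmZmZmZmJqpmru3eahmeIiHmZqpmZmImZmZmZmZh5u6msy4iIZWiIiYiJqpmaqXeJmZmZmZhnvLq9y5mXRYiZmZiImqmqq6dniJmZmZhknMrNy5mFRomZmZmHiqmqq7l2ZnmZmZl0bNvNyoh2aJmZmZd3iImqq8uWRGiZmZl0S9vNyXeIiZmZmqY1iHiqrNynMleJmZl0WtvOt3eJmZmZmrkgWHeaq924UkV4iIh2WKvNpoiZmZqpmrpQF4eJq97JdDRXhlVmaJq8l5mZmaqpmrphBHiJmt7Zh1Rnh2VUN5mrmJmZmaqpmrtwAmiZmc7biHeImHeWE3mamamIiZmYmsxwAkeJiL7sqIiIh3m6MViImcuXeIiImsyAE1Z4dpztuYiYhnq7Y2iHeNyoiIZnibxjRGh3dHre24eJdEiqmImHd9y5iHZVZ5hWZXqXZGnO3JeIYkiaqpqpiO7bmIh3ZUV4dGvIQ2nO26iHMmmZmZqqqu7uyZqpczaIY2zaMmm926h0FImZmaqqqt7tyqu6cyaHQ3zsQXq8y6dTBImYirqZmr3ty7zLgyaFFJzsQ5u7vLlRA4hmi8ypmazu25vMpTaEFZzbVqu6q8tyAnc0nMypmavN3JirqGdzFqy4esy6mqqVEncyjNypmaqs3bmaqphyJ7yGm83LqqqVJIhCfNy5qqqqztqZmZhRSbt3mrzLqqlzR5hBWsy6vLupreypmZgxaap4qrzMu6hUeZhCWaurzbu6m926mZcReqhYzKvMuodWeJdDV4mrzJqqms3cqZYCiqcm3cu7qqqGRXdURFaLzJmZq6vduoQCi7c1vty6mJu5U0d3ZUNIvJmZm6nNqGQSe7hnre3bhmq6hSNodlVWm5mZmqirh3UkiqmZrO3clleZl1JGdkZ4iZmZmqZ5l1NXmIiZnN3dqIiZmIZndUaImZmpipRIhSWKqGZom83duZmZmZiIU1iZmZq6iZMnhDaLuXVFirzdypmZmZmGRXiZmaq7qZQDVVecy5dmiqvNypmZmZh0V4iZmavLqZUANGit25mIiavNypmZmZdTaJmZqpq8uZYANFi9ypmZmZrNypmZmYU1iZmZqpmrqZYANFi9ypmZmIm9ypmZmGI3mZmau5mqqZUBRVfNuZmqmHebuZmZmGI3mZmrvKqqmZUCVlbNuZqqqXeJmZmZmGI3mZmszLqpmZQCVlbNuZq7qZmZmZmZmFM3mZm8y7qpmZUBRVWsqqq7qZmZmZmZmGNHiZq7urupmZdCETaaqqq6qZmZmZmZh2VXiZu7qbupmZmHUASbqZmqmZmZmZmIiHZniau6mbupmZmZhhBrypmZmZmZiJmImYeImsy5mbu6mZmZmYM5y6mZmIiIiJqZmYiZmsypmqvKmZmYiKqHm7qYdniJmZqpmZmZmsypqpvbmZmGR5u7maqXaImZmZmZmZmZmrypq5rMqYh0WJqqqZmImZmZmZmZmZmZmruauw=="/>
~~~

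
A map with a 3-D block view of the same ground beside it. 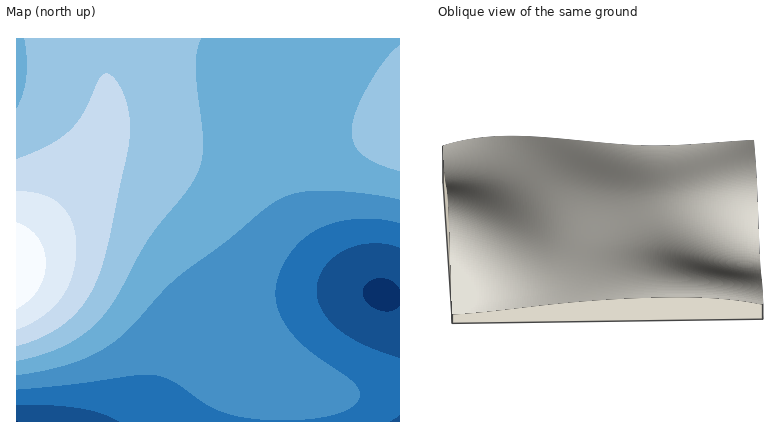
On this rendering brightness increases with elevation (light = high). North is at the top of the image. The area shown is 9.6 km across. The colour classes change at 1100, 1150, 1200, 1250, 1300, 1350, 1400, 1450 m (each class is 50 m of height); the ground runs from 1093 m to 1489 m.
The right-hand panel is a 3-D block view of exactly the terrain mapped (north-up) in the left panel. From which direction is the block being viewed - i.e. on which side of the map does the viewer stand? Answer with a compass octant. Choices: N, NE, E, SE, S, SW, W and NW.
S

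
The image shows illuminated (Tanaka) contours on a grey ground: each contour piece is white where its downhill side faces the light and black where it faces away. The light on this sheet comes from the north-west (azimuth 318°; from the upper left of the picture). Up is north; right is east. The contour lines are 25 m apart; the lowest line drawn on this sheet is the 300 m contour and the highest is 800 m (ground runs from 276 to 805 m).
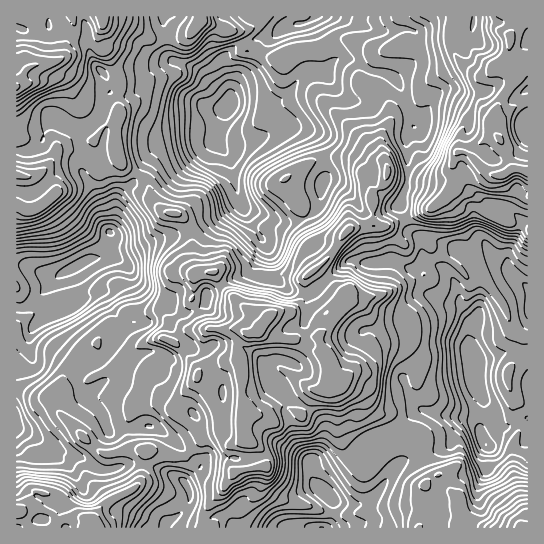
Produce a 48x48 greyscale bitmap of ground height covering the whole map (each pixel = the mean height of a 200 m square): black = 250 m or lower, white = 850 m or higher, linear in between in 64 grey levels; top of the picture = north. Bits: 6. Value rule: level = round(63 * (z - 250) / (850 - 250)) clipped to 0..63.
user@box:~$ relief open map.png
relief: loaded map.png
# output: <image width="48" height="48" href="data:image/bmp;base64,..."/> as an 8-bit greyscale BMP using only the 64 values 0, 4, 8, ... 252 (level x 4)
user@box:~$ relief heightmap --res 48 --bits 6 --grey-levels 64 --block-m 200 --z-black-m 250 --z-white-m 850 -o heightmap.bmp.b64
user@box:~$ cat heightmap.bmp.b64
<image width="48" height="48" href="data:image/bmp;base64,Qk02DQAAAAAAADYEAAAoAAAAMAAAADAAAAABAAgAAAAAAAAJAAATCwAAEwsAAAABAAAAAAAAAAAAAAEBAQACAgIAAwMDAAQEBAAFBQUABgYGAAcHBwAICAgACQkJAAoKCgALCwsADAwMAA0NDQAODg4ADw8PABAQEAAREREAEhISABMTEwAUFBQAFRUVABYWFgAXFxcAGBgYABkZGQAaGhoAGxsbABwcHAAdHR0AHh4eAB8fHwAgICAAISEhACIiIgAjIyMAJCQkACUlJQAmJiYAJycnACgoKAApKSkAKioqACsrKwAsLCwALS0tAC4uLgAvLy8AMDAwADExMQAyMjIAMzMzADQ0NAA1NTUANjY2ADc3NwA4ODgAOTk5ADo6OgA7OzsAPDw8AD09PQA+Pj4APz8/AEBAQABBQUEAQkJCAENDQwBEREQARUVFAEZGRgBHR0cASEhIAElJSQBKSkoAS0tLAExMTABNTU0ATk5OAE9PTwBQUFAAUVFRAFJSUgBTU1MAVFRUAFVVVQBWVlYAV1dXAFhYWABZWVkAWlpaAFtbWwBcXFwAXV1dAF5eXgBfX18AYGBgAGFhYQBiYmIAY2NjAGRkZABlZWUAZmZmAGdnZwBoaGgAaWlpAGpqagBra2sAbGxsAG1tbQBubm4Ab29vAHBwcABxcXEAcnJyAHNzcwB0dHQAdXV1AHZ2dgB3d3cAeHh4AHl5eQB6enoAe3t7AHx8fAB9fX0Afn5+AH9/fwCAgIAAgYGBAIKCggCDg4MAhISEAIWFhQCGhoYAh4eHAIiIiACJiYkAioqKAIuLiwCMjIwAjY2NAI6OjgCPj48AkJCQAJGRkQCSkpIAk5OTAJSUlACVlZUAlpaWAJeXlwCYmJgAmZmZAJqamgCbm5sAnJycAJ2dnQCenp4An5+fAKCgoAChoaEAoqKiAKOjowCkpKQApaWlAKampgCnp6cAqKioAKmpqQCqqqoAq6urAKysrACtra0Arq6uAK+vrwCwsLAAsbGxALKysgCzs7MAtLS0ALW1tQC2trYAt7e3ALi4uAC5ubkAurq6ALu7uwC8vLwAvb29AL6+vgC/v78AwMDAAMHBwQDCwsIAw8PDAMTExADFxcUAxsbGAMfHxwDIyMgAycnJAMrKygDLy8sAzMzMAM3NzQDOzs4Az8/PANDQ0ADR0dEA0tLSANPT0wDU1NQA1dXVANbW1gDX19cA2NjYANnZ2QDa2toA29vbANzc3ADd3d0A3t7eAN/f3wDg4OAA4eHhAOLi4gDj4+MA5OTkAOXl5QDm5uYA5+fnAOjo6ADp6ekA6urqAOvr6wDs7OwA7e3tAO7u7gDv7+8A8PDwAPHx8QDy8vIA8/PzAPT09AD19fUA9vb2APf39wD4+PgA+fn5APr6+gD7+/sA/Pz8AP39/QD+/v4A////AMDAvLy8xMzQwLCciHx0cHiEjIyAeHhwXExIREBARFBYXGRsdISQkIyUmJicrLzM1MzAvLy8wMTEuKygkIB4dHR8jIyEhIB4bFxYWFhUTFRcYGRseISMkJCQnJSQnLC8yMDAvLy4sKSsuLSsoJCEfHh0jJyYiIiIfHBoZFxMRExcYGRseISMkJCUnIyAkJyotLS8vLiwnJScpLC0rJyMgHh0jKCwnJCQkHxsXExERFRkbGhodICQlJCUlIR0gIyYnKCkoJyUiJCQlJikrKCMfHR8kJy0uKykqJB4XExIUGBwdHBscHyIlJCQjHxkZHCAhISAgIB8gISEiIiQnJiMhISIjJi0wLy8wKSAYExQXGx0eHhwcHR8hIyQiHRUUGBsaHBwcHB0eICMkJCQnJyYlJSQjJiwtLi4vKSAYFBUaHR4eHh4dHR0eHh8gGhIRExYVGRsbHB0gIyQkJSYoKSclJSYnKC4wMjEuJyEcGRodIB8eHh4eHh4dHBobFg4MEBQTFhgaHB8jJSIgISMkJCMjJScpLC4xNDItKiUjIiAhIiAeHh4eHh4eHBoYEgwNDxISFBgcHyIkIyAfICIgICElJygpLC0xNDEwLyoqKCQkJCMiIB8eHh4dGxkVEA0ODxARFRseISIiIR8fISIiIiQoKCcpLS0xNDMxLywtKycnJyYmJCIgHRwaGRYTDw4ODxEQGB0gISEgHx8gISMjJCYpKSgrLS0xMzIwLSwsLS0tLSopJyIgHRsaGhcTDw0NEBMSGR0gISEfHx8gISIjJCYnKistLS0wMjAtKywtMDIyMi8sKSMfHRwcGhcSDgwOEhQSGBodICEfHx8gICIjJCUmKS4uLS0xMi8rKywvMTM0NDEtKyQeHR0cGhYQDAwPFBUSFxcZHR8eHyAgICEjJCMlKC4vLS8yMy4rLC0tLzIzMzIvLCUfHR4dGhUPDAwQFBUTFhUXGx0dHh8fICEiIyMkJywuLjAzMy0sLCwtLzI0MTAuKyYhHx4eGhQOCwsPExUTFRQXGhweHx8fHyEiIiMlKSkrLS8zMi8uLS4vMTMzLiwqKScjIR8eGhQOCwwQEhMUFBIWGBocHh8fHiAiJSkqKSktLS8yNDUzMjMyMjIwLCkoKCYjISAeGhQODA4SFBUVExASFRcZHB4fHR4fIiYnKSwwMjM1Nzk3MzExMTIwLCknJyUjISAeGhUQDg8SFRcWEhAODxEUGBsdHR0eHyMmJyksLjAzNTc5NjIwLzExLyspKCUiISAeGhcSDw8SFhcUDw8PDw4PEhYZHB4eISQkJigoKS8zNTY2NjMwLjAxMS8tKiUiIB8cGRcUERAUFxcTEQ8ODg8PDxIUFxkbHiMjJionKC4zMjEwLSssLC0vMTAuLCkkIBwaGRcVFRMXGBYTEg8NDA0ODxESFBUWGyIlJyopKSwtKignJiYrLCstMDAsKSglIBwbGhgWGBcYFxUTEQ4MCwsLDA8REhIUGyQoKi4uLiwnJSQkJCctLy0rKyolIyIhHx0cGxgZGhkYFRQUDw4NDAsKCgwNDg8TGyQoKiwtLi0oJCEgISUqLi8sJSMgHx8fHRwcGhoaGRkXFRQXERAQEA4MCwsLDA8UGiElKCgoKSklIRwZGyIoKiwuKCMhIB8fHx0cHBoZGRgXFhYaFxYWFhQRDg0MDREWGh4iJCYlJCQhHBcWGB4mKSosLSgkJCMiIh8eHRoZGhgXGRoeHx4dHBoXEw8LDBEXHB8hIyQjIR8cGBUWGBwhJSgrLy4qKSglIh8eHh4dGxkbHyEkJyYkIR4bFxENDxMYHiIkJCQhHRoWExQWFxodHyInLS4sLCsnIyMlJiYkISAkJygnLS0rJiIfGhUTExYcISYnJyMgGxYRDxIVGBsdHR0iKCopKicjIygtLiwqKCcpKCgoLi0uLCcjHhoYFxogIyQjIiEfGxMPDxMYGx0eHRseJCYoKyYiIiguMTAtKiopKSosLCssLismIR4cGx4hIyEfHR4dGBENEBccHh4eHBocICMpKiklIiUqLjEwLi0vLy4vLi4sKyolIiIhICAgIR4bGRgWEg4NEBgdHx8eHBoaHiMpKSwoIiQpLTAwMDI1NTIyLi0tKicjIiMkJCMgHhwZFhIPDQwLDxQZHB8fHRsbHiQoKCwqIiMnLTExMjU2Nzg4KSkqKiYkIyQkJiQeHBoXEw4KCgkKDBATFhocHRwdHyMmKSsnICEjKjEzNDU0NTY1JyYmKCclJCQlJiIdGhkWEAsICAcJCw0PERMWGBocHyIkJygjHh8fJS80NDQ0NjUyKCclJiYkJCUlJiIdGhgVDwoIBwcJCwwNDg8RExUYHCAjJCQgHBwdIisxMTQ2NzMvKCclJCMjIyQlJSIdGxgUDwoIBwcJCw0NDg4PERQYHB8gISIfHBscICcuLzM2NjEuKSckIyMlJSMkJiMeHBkUDwoIBgUGCg0ODw8QExYaHBwdHR8fHBscHyUrLjI2NTIuLSkmJSUnJiQjJSMgHRoUDgoHBQQECQ0PDxASFRgaGhobHB0dHB0dHyMoLTE0NDIwNC8rKCgoJyQjIyEfHhsVDwsJBwUFCA0PEBETFhgYGBobHBwcGx0eHyImKy4wMzEwOTYyLywqJyQjIyIfHhwYEw8MCgcHCg0PEhMTFRYVFxocHBsaGx4fICIlLC8wMTMxODc0Mi8tKCMiIyEfHRwaFxIODAsKCw4SFBUTExMUFxobGhoaGx0fIiQoLTAyMzMzNjc2NTMvKSQlJCEfHRoYFhQRDw4ODxEUFhYVFBQUFhgaGxscHB0fIiYqLC8zNDMzNTQzMzMwKyorJyMgHhsZGhoVEhASFBQUFhcWFhYWFhgaHB0eHh4fIygpKiwuMjQzMDAvLzAuKywsKSQhIB4eICAaFxcVFBMSEhQVFRYWFxkaGxweHx4gJCkoKSksMjUyLS0tLS4uKy8wKycjIR4eISMgHBsaFxQRDw8QERMVFxcYGBocHR0gJCgoKCkuMzUyLS4tLS4vLTEyLSklIB0dHyIkHhoYFRQTEA4ODQ4RExUXGBsdHiAiJCgoKCkvMjMzA=="/>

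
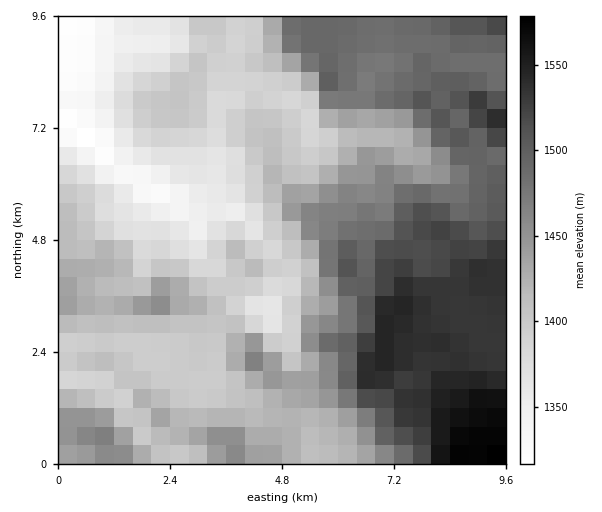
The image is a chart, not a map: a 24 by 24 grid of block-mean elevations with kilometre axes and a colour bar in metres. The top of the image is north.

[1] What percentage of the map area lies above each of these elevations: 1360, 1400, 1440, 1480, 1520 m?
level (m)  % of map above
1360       91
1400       69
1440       44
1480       31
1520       14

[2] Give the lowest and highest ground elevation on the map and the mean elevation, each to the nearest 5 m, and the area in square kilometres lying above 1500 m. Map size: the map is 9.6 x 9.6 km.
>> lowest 1310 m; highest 1585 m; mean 1440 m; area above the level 18.7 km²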